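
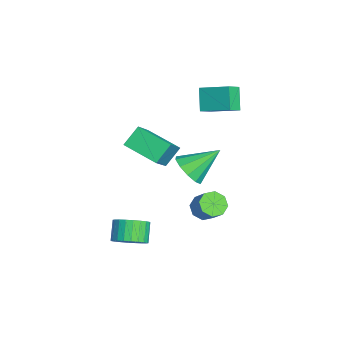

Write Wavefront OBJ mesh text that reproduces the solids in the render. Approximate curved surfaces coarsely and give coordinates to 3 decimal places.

v 3.876 -2.629 -2.941
v 4.296 -3.22 -2.425
v 3.483 -3.063 -1.584
v 3.064 -2.471 -2.099
v 4.452 -2.925 -2.33
v 3.639 -2.768 -1.488
v 4.52 -2.584 -2.327
v 3.707 -2.427 -1.486
v 4.49 -2.251 -2.418
v 3.677 -2.094 -1.577
v 4.367 -1.974 -2.589
v 3.554 -1.817 -1.748
v 4.169 -1.798 -2.813
v 3.356 -1.641 -1.972
v 3.926 -1.748 -3.057
v 3.114 -1.591 -2.215
v 3.676 -1.831 -3.282
v 2.864 -1.674 -2.441
v 3.457 -2.037 -3.456
v 2.644 -1.88 -2.615
v 3.301 -2.332 -3.552
v 2.488 -2.175 -2.71
v 3.233 -2.673 -3.554
v 2.42 -2.516 -2.713
v 3.263 -3.006 -3.463
v 2.45 -2.849 -2.622
v 3.386 -3.283 -3.292
v 2.573 -3.126 -2.451
v 3.584 -3.459 -3.068
v 2.771 -3.302 -2.227
v 3.826 -3.509 -2.825
v 3.014 -3.352 -1.983
v 4.076 -3.426 -2.599
v 3.264 -3.269 -1.758
v -1.582 -1.329 0.871
v -0.207 -1.896 2.223
v -0.44 0.142 0.326
v 0.934 -0.425 1.679
v -1.034 -2.075 0.001
v 0.34 -2.642 1.354
v 0.107 -0.604 -0.543
v 1.482 -1.171 0.809
v 0.417 1.238 -3.584
v 0.871 0.646 -3.726
v 1.657 1.029 -2.819
v 1.203 1.622 -2.676
v 1.009 1.113 -4.044
v 1.795 1.497 -3.136
v 0.8 1.654 -4.091
v 1.586 2.038 -3.184
v 0.367 1.951 -3.842
v 1.153 2.335 -2.934
v -0.037 1.831 -3.441
v 0.749 2.214 -2.534
v -0.175 1.363 -3.124
v 0.611 1.747 -2.216
v 0.034 0.822 -3.076
v 0.82 1.206 -2.169
v 0.467 0.525 -3.326
v 1.253 0.909 -2.418
v -2.87 1.81 2.838
v -2.238 1.226 3.367
v -2.093 3.172 3.416
v -1.461 2.587 3.944
v -1.999 1.773 1.756
v -1.367 1.188 2.284
v -1.222 3.134 2.333
v -0.59 2.55 2.862
v 1.266 0.374 -0.003
v 2.216 0.628 -0.118
v 0.994 1.926 1.163
v 1.892 0.902 -0.559
v 1.329 0.974 -0.787
v 0.742 0.817 -0.716
v 0.355 0.491 -0.372
v 0.316 0.12 0.113
v 0.64 -0.154 0.554
v 1.203 -0.226 0.782
v 1.79 -0.07 0.711
v 2.177 0.257 0.367
f 2 1 5
f 2 5 3
f 3 5 6
f 3 6 4
f 5 1 7
f 5 7 6
f 6 7 8
f 6 8 4
f 7 1 9
f 7 9 8
f 8 9 10
f 8 10 4
f 9 1 11
f 9 11 10
f 10 11 12
f 10 12 4
f 11 1 13
f 11 13 12
f 12 13 14
f 12 14 4
f 13 1 15
f 13 15 14
f 14 15 16
f 14 16 4
f 15 1 17
f 15 17 16
f 16 17 18
f 16 18 4
f 17 1 19
f 17 19 18
f 18 19 20
f 18 20 4
f 19 1 21
f 19 21 20
f 20 21 22
f 20 22 4
f 21 1 23
f 21 23 22
f 22 23 24
f 22 24 4
f 23 1 25
f 23 25 24
f 24 25 26
f 24 26 4
f 25 1 27
f 25 27 26
f 26 27 28
f 26 28 4
f 27 1 29
f 27 29 28
f 28 29 30
f 28 30 4
f 29 1 31
f 29 31 30
f 30 31 32
f 30 32 4
f 31 1 33
f 31 33 32
f 32 33 34
f 32 34 4
f 33 1 2
f 33 2 34
f 34 2 3
f 34 3 4
f 36 38 35
f 39 36 35
f 35 38 37
f 37 39 35
f 36 42 38
f 40 36 39
f 40 42 36
f 38 42 37
f 41 39 37
f 37 42 41
f 41 40 39
f 42 40 41
f 44 43 47
f 44 47 45
f 45 47 48
f 45 48 46
f 47 43 49
f 47 49 48
f 48 49 50
f 48 50 46
f 49 43 51
f 49 51 50
f 50 51 52
f 50 52 46
f 51 43 53
f 51 53 52
f 52 53 54
f 52 54 46
f 53 43 55
f 53 55 54
f 54 55 56
f 54 56 46
f 55 43 57
f 55 57 56
f 56 57 58
f 56 58 46
f 57 43 59
f 57 59 58
f 58 59 60
f 58 60 46
f 59 43 44
f 59 44 60
f 60 44 45
f 60 45 46
f 62 64 61
f 65 62 61
f 61 64 63
f 63 65 61
f 62 68 64
f 66 62 65
f 66 68 62
f 64 68 63
f 67 65 63
f 63 68 67
f 67 66 65
f 68 66 67
f 70 69 72
f 70 72 71
f 72 69 73
f 72 73 71
f 73 69 74
f 73 74 71
f 74 69 75
f 74 75 71
f 75 69 76
f 75 76 71
f 76 69 77
f 76 77 71
f 77 69 78
f 77 78 71
f 78 69 79
f 78 79 71
f 79 69 80
f 79 80 71
f 80 69 70
f 80 70 71



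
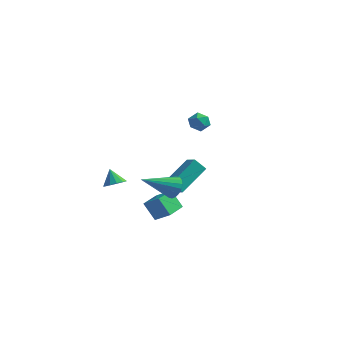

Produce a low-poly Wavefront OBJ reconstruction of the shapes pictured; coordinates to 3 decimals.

v 0.204 -3.592 -0.9
v 1.133 -3.611 -0.257
v 0.251 -2.263 -0.927
v 1.18 -2.283 -0.284
v 0.92 -3.637 -1.936
v 1.849 -3.657 -1.293
v 0.967 -2.309 -1.963
v 1.896 -2.328 -1.32
v 0.345 -0.314 -1.602
v -0.223 -0.584 -0.904
v 0.861 1.486 -0.485
v 0.293 1.215 0.213
v 1.067 -0.775 -1.193
v 0.499 -1.046 -0.495
v 1.583 1.024 -0.076
v 1.015 0.754 0.622
v -0.513 4.04 2.511
v -0.209 4.488 2.045
v -0.391 3.172 1.755
v -0.087 3.62 1.289
v 0.257 3.441 1.89
v 0.182 3.977 2.357
v -0.782 3.683 1.443
v -0.857 4.219 1.91
v -0.375 4.268 1.385
v 0.268 4.118 1.661
v -0.868 3.542 2.139
v -0.225 3.392 2.415
v -1.242 -4.066 0.483
v -0.836 -3.549 0.543
v -1.738 -3.774 1.337
v -1.123 -3.433 0.337
v -1.448 -3.518 0.177
v -1.707 -3.777 0.114
v -1.819 -4.127 0.169
v -1.748 -4.458 0.323
v -1.516 -4.664 0.528
v -1.197 -4.68 0.718
v -0.893 -4.501 0.834
v -0.699 -4.184 0.838
v -0.678 -3.829 0.73
v 1.824 -3.128 0.54
v 2.384 -3.285 1.014
v 0.596 -4.552 1.52
v 2.222 -3.038 1.17
v 1.981 -2.809 1.201
v 1.709 -2.643 1.101
v 1.46 -2.574 0.89
v 1.283 -2.614 0.61
v 1.213 -2.756 0.316
v 1.264 -2.971 0.066
v 1.426 -3.218 -0.089
v 1.667 -3.447 -0.12
v 1.939 -3.613 -0.02
v 2.188 -3.683 0.191
v 2.365 -3.643 0.471
v 2.435 -3.501 0.765
f 2 4 1
f 5 2 1
f 1 4 3
f 3 5 1
f 2 8 4
f 6 2 5
f 6 8 2
f 4 8 3
f 7 5 3
f 3 8 7
f 7 6 5
f 8 6 7
f 10 12 9
f 13 10 9
f 9 12 11
f 11 13 9
f 10 16 12
f 14 10 13
f 14 16 10
f 12 16 11
f 15 13 11
f 11 16 15
f 15 14 13
f 16 14 15
f 17 28 22
f 17 22 18
f 17 18 24
f 17 24 27
f 17 27 28
f 18 22 26
f 22 28 21
f 28 27 19
f 27 24 23
f 24 18 25
f 20 26 21
f 20 21 19
f 20 19 23
f 20 23 25
f 20 25 26
f 21 26 22
f 19 21 28
f 23 19 27
f 25 23 24
f 26 25 18
f 30 29 32
f 30 32 31
f 32 29 33
f 32 33 31
f 33 29 34
f 33 34 31
f 34 29 35
f 34 35 31
f 35 29 36
f 35 36 31
f 36 29 37
f 36 37 31
f 37 29 38
f 37 38 31
f 38 29 39
f 38 39 31
f 39 29 40
f 39 40 31
f 40 29 41
f 40 41 31
f 41 29 30
f 41 30 31
f 43 42 45
f 43 45 44
f 45 42 46
f 45 46 44
f 46 42 47
f 46 47 44
f 47 42 48
f 47 48 44
f 48 42 49
f 48 49 44
f 49 42 50
f 49 50 44
f 50 42 51
f 50 51 44
f 51 42 52
f 51 52 44
f 52 42 53
f 52 53 44
f 53 42 54
f 53 54 44
f 54 42 55
f 54 55 44
f 55 42 56
f 55 56 44
f 56 42 57
f 56 57 44
f 57 42 43
f 57 43 44



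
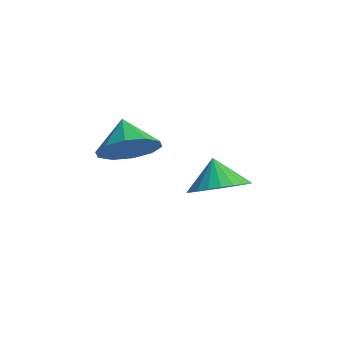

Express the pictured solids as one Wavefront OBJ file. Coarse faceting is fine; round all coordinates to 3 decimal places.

v 2.979 -1.406 2.531
v 3.598 -1.322 3.299
v 2.141 -0.894 3.149
v 3.652 -0.818 2.956
v 3.45 -0.539 2.45
v 3.067 -0.591 1.976
v 2.651 -0.954 1.713
v 2.36 -1.49 1.763
v 2.305 -1.994 2.106
v 2.507 -2.273 2.611
v 2.89 -2.221 3.086
v 3.306 -1.858 3.348
v 3.566 1.722 -0.639
v 4.132 1.207 0.021
v 2.914 2.078 0.199
v 4.317 1.555 0.017
v 4.387 1.929 -0.088
v 4.332 2.271 -0.276
v 4.161 2.529 -0.519
v 3.899 2.664 -0.781
v 3.587 2.656 -1.021
v 3.271 2.506 -1.203
v 3.001 2.236 -1.299
v 2.816 1.888 -1.294
v 2.746 1.514 -1.19
v 2.8 1.173 -1.002
v 2.971 0.914 -0.758
v 3.233 0.779 -0.497
v 3.546 0.787 -0.257
v 3.861 0.937 -0.075
f 2 1 4
f 2 4 3
f 4 1 5
f 4 5 3
f 5 1 6
f 5 6 3
f 6 1 7
f 6 7 3
f 7 1 8
f 7 8 3
f 8 1 9
f 8 9 3
f 9 1 10
f 9 10 3
f 10 1 11
f 10 11 3
f 11 1 12
f 11 12 3
f 12 1 2
f 12 2 3
f 14 13 16
f 14 16 15
f 16 13 17
f 16 17 15
f 17 13 18
f 17 18 15
f 18 13 19
f 18 19 15
f 19 13 20
f 19 20 15
f 20 13 21
f 20 21 15
f 21 13 22
f 21 22 15
f 22 13 23
f 22 23 15
f 23 13 24
f 23 24 15
f 24 13 25
f 24 25 15
f 25 13 26
f 25 26 15
f 26 13 27
f 26 27 15
f 27 13 28
f 27 28 15
f 28 13 29
f 28 29 15
f 29 13 30
f 29 30 15
f 30 13 14
f 30 14 15



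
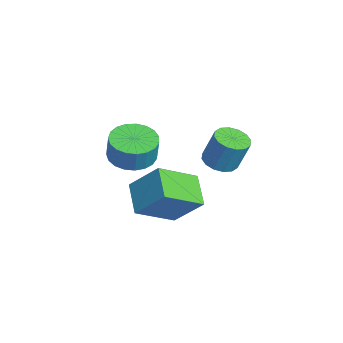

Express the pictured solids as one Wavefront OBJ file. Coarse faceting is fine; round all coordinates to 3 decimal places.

v -3.458 -2.245 -0.994
v -2.76 -1.491 -1.211
v -2.444 -1.441 -0.023
v -3.142 -2.195 0.194
v -3.12 -1.259 -1.125
v -2.804 -1.21 0.063
v -3.538 -1.198 -1.016
v -3.223 -1.149 0.172
v -3.943 -1.318 -0.903
v -3.627 -1.269 0.284
v -4.264 -1.598 -0.806
v -3.948 -1.549 0.381
v -4.445 -1.99 -0.742
v -4.129 -1.941 0.446
v -4.456 -2.426 -0.721
v -4.14 -2.377 0.467
v -4.294 -2.83 -0.747
v -3.978 -2.781 0.44
v -3.987 -3.134 -0.816
v -3.672 -3.085 0.372
v -3.59 -3.283 -0.916
v -3.274 -3.234 0.272
v -3.169 -3.253 -1.029
v -2.853 -3.204 0.159
v -2.798 -3.049 -1.136
v -2.482 -3 0.052
v -2.542 -2.705 -1.218
v -2.226 -2.656 -0.031
v -2.443 -2.282 -1.262
v -2.128 -2.233 -0.074
v -2.521 -1.853 -1.259
v -2.205 -1.803 -0.072
v -2.198 -2.561 -1.932
v -1.49 -1.466 -0.578
v -2.784 -0.846 -3.013
v -2.076 0.249 -1.659
v -0.784 -2.549 -2.681
v -0.076 -1.454 -1.327
v -1.37 -0.834 -3.762
v -0.662 0.261 -2.408
v 0.996 0.544 1.281
v 1.655 0.166 1.262
v 1.943 0.598 2.68
v 1.284 0.976 2.699
v 1.741 0.528 1.134
v 2.03 0.959 2.552
v 1.628 0.894 1.046
v 1.917 1.326 2.464
v 1.345 1.167 1.02
v 1.634 1.598 2.438
v 0.969 1.272 1.065
v 1.258 1.704 2.483
v 0.6 1.183 1.167
v 0.888 1.614 2.585
v 0.337 0.922 1.3
v 0.625 1.354 2.718
v 0.25 0.561 1.428
v 0.539 0.992 2.846
v 0.363 0.194 1.516
v 0.652 0.626 2.934
v 0.646 -0.078 1.542
v 0.935 0.353 2.96
v 1.022 -0.184 1.497
v 1.311 0.248 2.915
v 1.392 -0.094 1.395
v 1.68 0.337 2.813
f 2 1 5
f 2 5 3
f 3 5 6
f 3 6 4
f 5 1 7
f 5 7 6
f 6 7 8
f 6 8 4
f 7 1 9
f 7 9 8
f 8 9 10
f 8 10 4
f 9 1 11
f 9 11 10
f 10 11 12
f 10 12 4
f 11 1 13
f 11 13 12
f 12 13 14
f 12 14 4
f 13 1 15
f 13 15 14
f 14 15 16
f 14 16 4
f 15 1 17
f 15 17 16
f 16 17 18
f 16 18 4
f 17 1 19
f 17 19 18
f 18 19 20
f 18 20 4
f 19 1 21
f 19 21 20
f 20 21 22
f 20 22 4
f 21 1 23
f 21 23 22
f 22 23 24
f 22 24 4
f 23 1 25
f 23 25 24
f 24 25 26
f 24 26 4
f 25 1 27
f 25 27 26
f 26 27 28
f 26 28 4
f 27 1 29
f 27 29 28
f 28 29 30
f 28 30 4
f 29 1 31
f 29 31 30
f 30 31 32
f 30 32 4
f 31 1 2
f 31 2 32
f 32 2 3
f 32 3 4
f 34 36 33
f 37 34 33
f 33 36 35
f 35 37 33
f 34 40 36
f 38 34 37
f 38 40 34
f 36 40 35
f 39 37 35
f 35 40 39
f 39 38 37
f 40 38 39
f 42 41 45
f 42 45 43
f 43 45 46
f 43 46 44
f 45 41 47
f 45 47 46
f 46 47 48
f 46 48 44
f 47 41 49
f 47 49 48
f 48 49 50
f 48 50 44
f 49 41 51
f 49 51 50
f 50 51 52
f 50 52 44
f 51 41 53
f 51 53 52
f 52 53 54
f 52 54 44
f 53 41 55
f 53 55 54
f 54 55 56
f 54 56 44
f 55 41 57
f 55 57 56
f 56 57 58
f 56 58 44
f 57 41 59
f 57 59 58
f 58 59 60
f 58 60 44
f 59 41 61
f 59 61 60
f 60 61 62
f 60 62 44
f 61 41 63
f 61 63 62
f 62 63 64
f 62 64 44
f 63 41 65
f 63 65 64
f 64 65 66
f 64 66 44
f 65 41 42
f 65 42 66
f 66 42 43
f 66 43 44



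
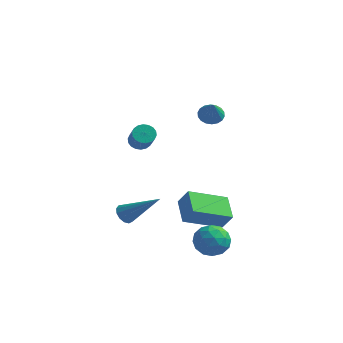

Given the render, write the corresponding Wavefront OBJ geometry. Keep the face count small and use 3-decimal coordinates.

v 3.573 0.512 -3.098
v 3.964 -0.052 -2.51
v 2.756 -0.588 -3.61
v 3.147 -1.152 -3.022
v 2.59 -0.505 -2.725
v 3.095 0.175 -2.409
v 3.625 -0.815 -3.711
v 4.13 -0.135 -3.395
v 3.996 -0.873 -2.888
v 3.356 -0.68 -2.279
v 3.364 0.04 -3.841
v 2.724 0.233 -3.232
v 3.84 0.327 -2.759
v 2.88 -0.967 -3.361
v 2.552 -0.586 -3.187
v 2.782 -0.918 -2.841
v 3.329 0.46 -2.7
v 3.559 0.129 -2.354
v 2.751 -0.137 -2.481
v 3.161 -0.769 -3.766
v 3.391 -1.1 -3.42
v 3.938 0.278 -3.279
v 4.168 -0.054 -2.933
v 3.969 -0.503 -3.639
v 4.089 -0.487 -2.636
v 3.609 -1.134 -2.936
v 3.89 -0.936 -3.342
v 4.187 -0.536 -3.156
v 3.713 -0.374 -2.278
v 3.232 -1.021 -2.578
v 2.905 -0.64 -2.404
v 3.202 -0.241 -2.218
v 3.732 -0.857 -2.5
v 3.488 0.381 -3.542
v 3.007 -0.266 -3.842
v 3.518 -0.399 -3.902
v 3.815 0 -3.716
v 3.111 0.494 -3.184
v 2.631 -0.153 -3.484
v 2.533 -0.104 -2.964
v 2.83 0.296 -2.778
v 2.988 0.217 -3.62
v 1.38 3.604 2.647
v 1.945 3.6 2.391
v 1.84 2.876 3.673
v 1.951 3.826 2.549
v 1.843 4.009 2.726
v 1.644 4.111 2.888
v 1.393 4.112 3.002
v 1.139 4.014 3.045
v 0.933 3.834 3.01
v 0.815 3.608 2.902
v 0.81 3.382 2.744
v 0.917 3.2 2.567
v 1.116 3.098 2.406
v 1.367 3.096 2.292
v 1.621 3.195 2.248
v 1.828 3.375 2.284
v -1.388 0.406 -3.004
v -1.148 0.78 -3.361
v 0.328 0.594 -1.656
v -1.327 0.952 -3.157
v -1.526 0.95 -2.905
v -1.68 0.776 -2.684
v -1.742 0.484 -2.565
v -1.691 0.167 -2.585
v -1.544 -0.073 -2.738
v -1.347 -0.162 -2.976
v -1.163 -0.07 -3.223
v -1.051 0.173 -3.4
v -1.045 0.49 -3.452
v -2.636 4.234 -0.258
v -2.402 3.909 -0.678
v -1.77 3.181 0.238
v -2.004 3.506 0.658
v -2.229 4.098 -0.648
v -1.596 3.37 0.268
v -2.136 4.313 -0.54
v -1.504 3.585 0.376
v -2.142 4.513 -0.377
v -1.51 3.785 0.539
v -2.246 4.658 -0.19
v -1.614 3.93 0.726
v -2.427 4.719 -0.017
v -1.795 3.99 0.899
v -2.65 4.683 0.109
v -2.018 3.955 1.025
v -2.87 4.559 0.162
v -2.238 3.831 1.078
v -3.044 4.37 0.132
v -2.411 3.642 1.048
v -3.136 4.155 0.024
v -2.504 3.427 0.94
v -3.13 3.955 -0.139
v -2.498 3.227 0.777
v -3.026 3.81 -0.326
v -2.394 3.082 0.59
v -2.845 3.75 -0.499
v -2.213 3.021 0.417
v -2.622 3.785 -0.625
v -1.99 3.057 0.291
v 3.181 1.114 -3.026
v 1.885 -0.256 -2.275
v 2.428 2.136 -2.46
v 1.132 0.766 -1.709
v 3.728 1.054 -2.191
v 2.432 -0.316 -1.44
v 2.975 2.076 -1.625
v 1.679 0.706 -0.874
f 1 38 17
f 38 12 41
f 17 41 6
f 38 41 17
f 1 17 13
f 17 6 18
f 13 18 2
f 17 18 13
f 1 13 22
f 13 2 23
f 22 23 8
f 13 23 22
f 1 22 34
f 22 8 37
f 34 37 11
f 22 37 34
f 1 34 38
f 34 11 42
f 38 42 12
f 34 42 38
f 2 18 29
f 18 6 32
f 29 32 10
f 18 32 29
f 6 41 19
f 41 12 40
f 19 40 5
f 41 40 19
f 12 42 39
f 42 11 35
f 39 35 3
f 42 35 39
f 11 37 36
f 37 8 24
f 36 24 7
f 37 24 36
f 8 23 28
f 23 2 25
f 28 25 9
f 23 25 28
f 4 30 16
f 30 10 31
f 16 31 5
f 30 31 16
f 4 16 14
f 16 5 15
f 14 15 3
f 16 15 14
f 4 14 21
f 14 3 20
f 21 20 7
f 14 20 21
f 4 21 26
f 21 7 27
f 26 27 9
f 21 27 26
f 4 26 30
f 26 9 33
f 30 33 10
f 26 33 30
f 5 31 19
f 31 10 32
f 19 32 6
f 31 32 19
f 3 15 39
f 15 5 40
f 39 40 12
f 15 40 39
f 7 20 36
f 20 3 35
f 36 35 11
f 20 35 36
f 9 27 28
f 27 7 24
f 28 24 8
f 27 24 28
f 10 33 29
f 33 9 25
f 29 25 2
f 33 25 29
f 44 43 46
f 44 46 45
f 46 43 47
f 46 47 45
f 47 43 48
f 47 48 45
f 48 43 49
f 48 49 45
f 49 43 50
f 49 50 45
f 50 43 51
f 50 51 45
f 51 43 52
f 51 52 45
f 52 43 53
f 52 53 45
f 53 43 54
f 53 54 45
f 54 43 55
f 54 55 45
f 55 43 56
f 55 56 45
f 56 43 57
f 56 57 45
f 57 43 58
f 57 58 45
f 58 43 44
f 58 44 45
f 60 59 62
f 60 62 61
f 62 59 63
f 62 63 61
f 63 59 64
f 63 64 61
f 64 59 65
f 64 65 61
f 65 59 66
f 65 66 61
f 66 59 67
f 66 67 61
f 67 59 68
f 67 68 61
f 68 59 69
f 68 69 61
f 69 59 70
f 69 70 61
f 70 59 71
f 70 71 61
f 71 59 60
f 71 60 61
f 73 72 76
f 73 76 74
f 74 76 77
f 74 77 75
f 76 72 78
f 76 78 77
f 77 78 79
f 77 79 75
f 78 72 80
f 78 80 79
f 79 80 81
f 79 81 75
f 80 72 82
f 80 82 81
f 81 82 83
f 81 83 75
f 82 72 84
f 82 84 83
f 83 84 85
f 83 85 75
f 84 72 86
f 84 86 85
f 85 86 87
f 85 87 75
f 86 72 88
f 86 88 87
f 87 88 89
f 87 89 75
f 88 72 90
f 88 90 89
f 89 90 91
f 89 91 75
f 90 72 92
f 90 92 91
f 91 92 93
f 91 93 75
f 92 72 94
f 92 94 93
f 93 94 95
f 93 95 75
f 94 72 96
f 94 96 95
f 95 96 97
f 95 97 75
f 96 72 98
f 96 98 97
f 97 98 99
f 97 99 75
f 98 72 100
f 98 100 99
f 99 100 101
f 99 101 75
f 100 72 73
f 100 73 101
f 101 73 74
f 101 74 75
f 103 105 102
f 106 103 102
f 102 105 104
f 104 106 102
f 103 109 105
f 107 103 106
f 107 109 103
f 105 109 104
f 108 106 104
f 104 109 108
f 108 107 106
f 109 107 108



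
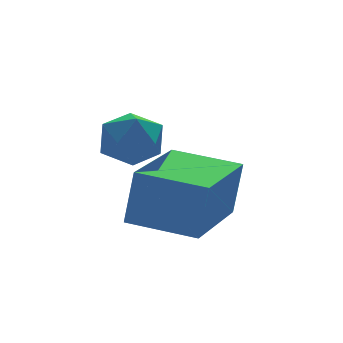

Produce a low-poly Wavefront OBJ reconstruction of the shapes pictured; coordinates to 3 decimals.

v -1.901 -1.308 0.074
v -1.27 -1.122 0.158
v -1.61 -1.918 -0.758
v -0.979 -1.732 -0.674
v -1.272 -2.123 -0.226
v -1.452 -1.745 0.288
v -1.428 -1.295 -0.888
v -1.608 -0.917 -0.374
v -0.978 -1.114 -0.437
v -0.882 -1.625 -0.027
v -1.998 -1.415 -0.573
v -1.902 -1.926 -0.163
v -1.647 -1.603 -2.306
v -1.434 -1.589 -1.104
v -0.202 -0.233 -2.578
v 0.011 -0.218 -1.377
v -0.691 -2.642 -2.463
v -0.478 -2.627 -1.262
v 0.754 -1.271 -2.736
v 0.967 -1.257 -1.534
f 1 12 6
f 1 6 2
f 1 2 8
f 1 8 11
f 1 11 12
f 2 6 10
f 6 12 5
f 12 11 3
f 11 8 7
f 8 2 9
f 4 10 5
f 4 5 3
f 4 3 7
f 4 7 9
f 4 9 10
f 5 10 6
f 3 5 12
f 7 3 11
f 9 7 8
f 10 9 2
f 14 16 13
f 17 14 13
f 13 16 15
f 15 17 13
f 14 20 16
f 18 14 17
f 18 20 14
f 16 20 15
f 19 17 15
f 15 20 19
f 19 18 17
f 20 18 19



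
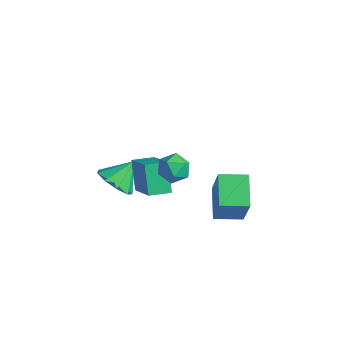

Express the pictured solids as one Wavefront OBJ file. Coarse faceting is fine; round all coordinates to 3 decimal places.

v -2.096 -0.107 -2.566
v -0.724 -0.671 -1.348
v -1.725 0.643 -2.637
v -0.352 0.079 -1.418
v -1.408 -0.539 -3.542
v -0.035 -1.103 -2.323
v -1.036 0.211 -3.612
v 0.336 -0.353 -2.394
v -2.721 -0.41 -4.239
v -2.118 -0.816 -3.859
v -2.619 0.47 -3.461
v -1.905 -0.486 -4.26
v -2.073 -0.121 -4.651
v -2.545 0.108 -4.849
v -3.099 0.095 -4.762
v -3.476 -0.154 -4.43
v -3.5 -0.524 -4.009
v -3.159 -0.84 -3.696
v -2.613 -0.956 -3.636
v 0.429 -0.368 -0.359
v 1.013 -0.155 -0.204
v 0.747 -1.345 -0.216
v 1.331 -1.132 -0.061
v 0.837 -1.026 0.333
v 0.64 -0.421 0.244
v 1.12 -1.079 -0.664
v 0.923 -0.474 -0.753
v 1.441 -0.594 -0.393
v 1.266 -0.561 0.223
v 0.494 -0.939 -0.643
v 0.319 -0.906 -0.027
v 1.076 0.95 -4.374
v 1.761 0.582 -2.706
v 0.157 1.752 -3.82
v 0.842 1.385 -2.152
v 1.758 1.795 -4.468
v 2.443 1.428 -2.8
v 0.839 2.598 -3.914
v 1.524 2.23 -2.246
f 2 4 1
f 5 2 1
f 1 4 3
f 3 5 1
f 2 8 4
f 6 2 5
f 6 8 2
f 4 8 3
f 7 5 3
f 3 8 7
f 7 6 5
f 8 6 7
f 10 9 12
f 10 12 11
f 12 9 13
f 12 13 11
f 13 9 14
f 13 14 11
f 14 9 15
f 14 15 11
f 15 9 16
f 15 16 11
f 16 9 17
f 16 17 11
f 17 9 18
f 17 18 11
f 18 9 19
f 18 19 11
f 19 9 10
f 19 10 11
f 20 31 25
f 20 25 21
f 20 21 27
f 20 27 30
f 20 30 31
f 21 25 29
f 25 31 24
f 31 30 22
f 30 27 26
f 27 21 28
f 23 29 24
f 23 24 22
f 23 22 26
f 23 26 28
f 23 28 29
f 24 29 25
f 22 24 31
f 26 22 30
f 28 26 27
f 29 28 21
f 33 35 32
f 36 33 32
f 32 35 34
f 34 36 32
f 33 39 35
f 37 33 36
f 37 39 33
f 35 39 34
f 38 36 34
f 34 39 38
f 38 37 36
f 39 37 38



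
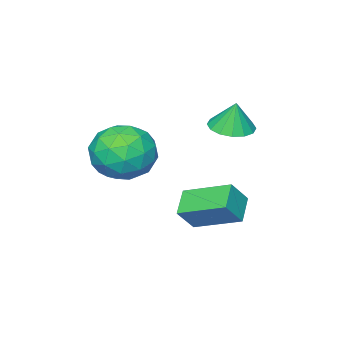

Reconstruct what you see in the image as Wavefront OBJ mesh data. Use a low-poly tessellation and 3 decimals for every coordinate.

v -1.704 0.122 -0.971
v -2.529 -0.41 -0.412
v -2.298 1.775 -0.274
v -3.123 1.243 0.285
v -1.037 -0.003 -0.105
v -1.862 -0.535 0.454
v -1.631 1.65 0.592
v -2.456 1.118 1.151
v -0.765 -1.076 3.402
v 0.416 -0.74 3.322
v -0.536 -2.26 1.818
v 0.645 -1.924 1.738
v 0.265 -2.618 2.68
v 0.124 -1.887 3.659
v -0.244 -1.113 1.481
v -0.385 -0.382 2.46
v 0.738 -0.763 2.135
v 1.053 -1.694 2.876
v -1.173 -1.306 2.264
v -0.858 -2.237 3.005
v -0.195 -0.804 3.501
v 0.075 -2.196 1.639
v -0.148 -2.604 2.193
v 0.546 -2.407 2.146
v -0.366 -1.478 3.699
v 0.328 -1.281 3.652
v 0.239 -2.385 3.275
v -0.448 -1.719 1.488
v 0.246 -1.522 1.441
v -0.666 -0.593 2.994
v 0.028 -0.396 2.947
v -0.359 -0.615 1.865
v 0.689 -0.62 2.756
v 0.823 -1.316 1.825
v 0.301 -0.839 1.674
v 0.218 -0.41 2.25
v 0.874 -1.167 3.192
v 1.008 -1.863 2.261
v 0.785 -2.271 2.814
v 0.702 -1.841 3.39
v 1.063 -1.181 2.494
v -1.128 -1.137 2.879
v -0.994 -1.833 1.948
v -0.822 -1.159 1.75
v -0.905 -0.729 2.326
v -0.943 -1.684 3.315
v -0.809 -2.38 2.384
v -0.338 -2.59 2.89
v -0.421 -2.161 3.466
v -1.183 -1.819 2.646
v -3.119 0.47 3.414
v -2.539 -0.101 3.516
v -3.121 0.67 4.546
v -2.327 0.262 3.452
v -2.327 0.679 3.378
v -2.539 1.041 3.314
v -2.907 1.25 3.276
v -3.331 1.25 3.275
v -3.699 1.04 3.312
v -3.911 0.678 3.375
v -3.911 0.26 3.449
v -3.698 -0.102 3.514
v -3.331 -0.31 3.551
v -2.906 -0.31 3.552
f 2 4 1
f 5 2 1
f 1 4 3
f 3 5 1
f 2 8 4
f 6 2 5
f 6 8 2
f 4 8 3
f 7 5 3
f 3 8 7
f 7 6 5
f 8 6 7
f 9 46 25
f 46 20 49
f 25 49 14
f 46 49 25
f 9 25 21
f 25 14 26
f 21 26 10
f 25 26 21
f 9 21 30
f 21 10 31
f 30 31 16
f 21 31 30
f 9 30 42
f 30 16 45
f 42 45 19
f 30 45 42
f 9 42 46
f 42 19 50
f 46 50 20
f 42 50 46
f 10 26 37
f 26 14 40
f 37 40 18
f 26 40 37
f 14 49 27
f 49 20 48
f 27 48 13
f 49 48 27
f 20 50 47
f 50 19 43
f 47 43 11
f 50 43 47
f 19 45 44
f 45 16 32
f 44 32 15
f 45 32 44
f 16 31 36
f 31 10 33
f 36 33 17
f 31 33 36
f 12 38 24
f 38 18 39
f 24 39 13
f 38 39 24
f 12 24 22
f 24 13 23
f 22 23 11
f 24 23 22
f 12 22 29
f 22 11 28
f 29 28 15
f 22 28 29
f 12 29 34
f 29 15 35
f 34 35 17
f 29 35 34
f 12 34 38
f 34 17 41
f 38 41 18
f 34 41 38
f 13 39 27
f 39 18 40
f 27 40 14
f 39 40 27
f 11 23 47
f 23 13 48
f 47 48 20
f 23 48 47
f 15 28 44
f 28 11 43
f 44 43 19
f 28 43 44
f 17 35 36
f 35 15 32
f 36 32 16
f 35 32 36
f 18 41 37
f 41 17 33
f 37 33 10
f 41 33 37
f 52 51 54
f 52 54 53
f 54 51 55
f 54 55 53
f 55 51 56
f 55 56 53
f 56 51 57
f 56 57 53
f 57 51 58
f 57 58 53
f 58 51 59
f 58 59 53
f 59 51 60
f 59 60 53
f 60 51 61
f 60 61 53
f 61 51 62
f 61 62 53
f 62 51 63
f 62 63 53
f 63 51 64
f 63 64 53
f 64 51 52
f 64 52 53



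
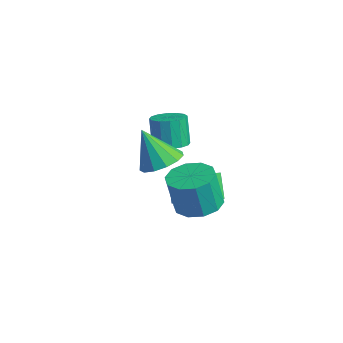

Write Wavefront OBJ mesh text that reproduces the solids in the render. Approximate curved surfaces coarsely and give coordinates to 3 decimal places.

v 1.069 2.674 -2.841
v 1.655 3.536 -2.648
v 1.617 3.168 -0.886
v 1.031 2.306 -1.079
v 1.024 3.711 -2.625
v 0.986 3.342 -0.863
v 0.41 3.49 -2.684
v 0.372 3.121 -0.923
v 0.048 2.957 -2.803
v 0.01 2.588 -1.042
v 0.076 2.316 -2.937
v 0.038 1.948 -1.175
v 0.483 1.812 -3.034
v 0.445 1.444 -1.272
v 1.114 1.638 -3.057
v 1.076 1.269 -1.295
v 1.728 1.859 -2.997
v 1.69 1.49 -1.236
v 2.09 2.392 -2.878
v 2.052 2.023 -1.117
v 2.062 3.032 -2.745
v 2.024 2.664 -0.983
v 1.3 0.909 0.356
v 1.757 1.641 0.798
v 0.62 0.351 1.984
v 1.264 1.83 0.657
v 0.783 1.727 0.421
v 0.465 1.364 0.164
v 0.412 0.857 -0.032
v 0.641 0.366 -0.105
v 1.079 0.047 -0.031
v 1.587 0.002 0.165
v 2.004 0.245 0.423
v 2.197 0.699 0.659
v 2.105 1.219 0.798
v -1.601 2.747 -4.576
v -2.371 2.956 -3.475
v -1.617 4.376 -4.897
v -2.386 4.585 -3.795
v -0.274 2.935 -3.685
v -1.043 3.144 -2.583
v -0.289 4.564 -4.005
v -1.059 4.773 -2.904
v -1.909 2.872 -1.078
v -1.437 2.251 -0.901
v -1.858 2.328 0.495
v -2.331 2.948 0.318
v -1.199 2.585 -0.848
v -1.62 2.662 0.548
v -1.151 2.997 -0.856
v -1.572 3.074 0.54
v -1.307 3.374 -0.924
v -1.728 3.451 0.472
v -1.624 3.617 -1.033
v -2.045 3.694 0.363
v -2.017 3.661 -1.154
v -2.439 3.738 0.242
v -2.382 3.492 -1.255
v -2.803 3.569 0.141
v -2.62 3.158 -1.308
v -3.041 3.235 0.088
v -2.668 2.746 -1.3
v -3.089 2.823 0.096
v -2.512 2.369 -1.232
v -2.933 2.446 0.164
v -2.195 2.126 -1.123
v -2.616 2.203 0.273
v -1.801 2.082 -1.002
v -2.223 2.159 0.394
f 2 1 5
f 2 5 3
f 3 5 6
f 3 6 4
f 5 1 7
f 5 7 6
f 6 7 8
f 6 8 4
f 7 1 9
f 7 9 8
f 8 9 10
f 8 10 4
f 9 1 11
f 9 11 10
f 10 11 12
f 10 12 4
f 11 1 13
f 11 13 12
f 12 13 14
f 12 14 4
f 13 1 15
f 13 15 14
f 14 15 16
f 14 16 4
f 15 1 17
f 15 17 16
f 16 17 18
f 16 18 4
f 17 1 19
f 17 19 18
f 18 19 20
f 18 20 4
f 19 1 21
f 19 21 20
f 20 21 22
f 20 22 4
f 21 1 2
f 21 2 22
f 22 2 3
f 22 3 4
f 24 23 26
f 24 26 25
f 26 23 27
f 26 27 25
f 27 23 28
f 27 28 25
f 28 23 29
f 28 29 25
f 29 23 30
f 29 30 25
f 30 23 31
f 30 31 25
f 31 23 32
f 31 32 25
f 32 23 33
f 32 33 25
f 33 23 34
f 33 34 25
f 34 23 35
f 34 35 25
f 35 23 24
f 35 24 25
f 37 39 36
f 40 37 36
f 36 39 38
f 38 40 36
f 37 43 39
f 41 37 40
f 41 43 37
f 39 43 38
f 42 40 38
f 38 43 42
f 42 41 40
f 43 41 42
f 45 44 48
f 45 48 46
f 46 48 49
f 46 49 47
f 48 44 50
f 48 50 49
f 49 50 51
f 49 51 47
f 50 44 52
f 50 52 51
f 51 52 53
f 51 53 47
f 52 44 54
f 52 54 53
f 53 54 55
f 53 55 47
f 54 44 56
f 54 56 55
f 55 56 57
f 55 57 47
f 56 44 58
f 56 58 57
f 57 58 59
f 57 59 47
f 58 44 60
f 58 60 59
f 59 60 61
f 59 61 47
f 60 44 62
f 60 62 61
f 61 62 63
f 61 63 47
f 62 44 64
f 62 64 63
f 63 64 65
f 63 65 47
f 64 44 66
f 64 66 65
f 65 66 67
f 65 67 47
f 66 44 68
f 66 68 67
f 67 68 69
f 67 69 47
f 68 44 45
f 68 45 69
f 69 45 46
f 69 46 47



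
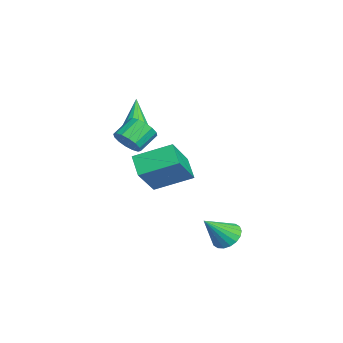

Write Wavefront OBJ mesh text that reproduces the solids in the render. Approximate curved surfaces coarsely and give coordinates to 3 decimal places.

v -1.952 -0.459 -2.948
v -2.864 -0.699 -2.272
v -1.868 1.225 -2.236
v -2.78 0.985 -1.56
v -0.72 -1.125 -1.52
v -1.632 -1.365 -0.844
v -0.636 0.559 -0.808
v -1.548 0.319 -0.132
v 0.341 -1.564 0.831
v 0.688 -1.774 1.402
v 0.105 -1.105 2
v -0.241 -0.896 1.429
v 0.878 -1.494 1.274
v 0.296 -0.825 1.873
v 0.925 -1.232 1.027
v 0.343 -0.563 1.626
v 0.815 -1.06 0.728
v 0.233 -0.391 1.327
v 0.579 -1.023 0.456
v -0.004 -0.354 1.055
v 0.278 -1.131 0.285
v -0.304 -0.462 0.884
v -0.005 -1.355 0.26
v -0.588 -0.686 0.858
v -0.196 -1.635 0.387
v -0.778 -0.966 0.986
v -0.243 -1.897 0.634
v -0.825 -1.228 1.233
v -0.133 -2.069 0.933
v -0.715 -1.4 1.532
v 0.104 -2.106 1.205
v -0.479 -1.437 1.804
v 0.404 -1.998 1.376
v -0.178 -1.329 1.975
v 0.609 2.432 -4.428
v 1.202 2.288 -4.829
v 1.171 1.468 -3.252
v 1.292 2.549 -4.658
v 1.247 2.787 -4.441
v 1.075 2.954 -4.222
v 0.811 3.018 -4.043
v 0.508 2.966 -3.941
v 0.224 2.808 -3.935
v 0.016 2.575 -4.026
v -0.074 2.314 -4.197
v -0.029 2.076 -4.414
v 0.143 1.909 -4.633
v 0.407 1.845 -4.812
v 0.71 1.897 -4.914
v 0.994 2.055 -4.92
v -3.04 -1.191 0.075
v -2.741 -0.753 0.398
v -4.46 -1.129 1.305
v -2.919 -0.592 0.185
v -3.129 -0.592 -0.058
v -3.315 -0.751 -0.265
v -3.427 -1.029 -0.381
v -3.436 -1.35 -0.374
v -3.338 -1.628 -0.248
v -3.16 -1.789 -0.034
v -2.95 -1.79 0.208
v -2.764 -1.63 0.415
v -2.652 -1.352 0.531
v -2.644 -1.032 0.525
f 2 4 1
f 5 2 1
f 1 4 3
f 3 5 1
f 2 8 4
f 6 2 5
f 6 8 2
f 4 8 3
f 7 5 3
f 3 8 7
f 7 6 5
f 8 6 7
f 10 9 13
f 10 13 11
f 11 13 14
f 11 14 12
f 13 9 15
f 13 15 14
f 14 15 16
f 14 16 12
f 15 9 17
f 15 17 16
f 16 17 18
f 16 18 12
f 17 9 19
f 17 19 18
f 18 19 20
f 18 20 12
f 19 9 21
f 19 21 20
f 20 21 22
f 20 22 12
f 21 9 23
f 21 23 22
f 22 23 24
f 22 24 12
f 23 9 25
f 23 25 24
f 24 25 26
f 24 26 12
f 25 9 27
f 25 27 26
f 26 27 28
f 26 28 12
f 27 9 29
f 27 29 28
f 28 29 30
f 28 30 12
f 29 9 31
f 29 31 30
f 30 31 32
f 30 32 12
f 31 9 33
f 31 33 32
f 32 33 34
f 32 34 12
f 33 9 10
f 33 10 34
f 34 10 11
f 34 11 12
f 36 35 38
f 36 38 37
f 38 35 39
f 38 39 37
f 39 35 40
f 39 40 37
f 40 35 41
f 40 41 37
f 41 35 42
f 41 42 37
f 42 35 43
f 42 43 37
f 43 35 44
f 43 44 37
f 44 35 45
f 44 45 37
f 45 35 46
f 45 46 37
f 46 35 47
f 46 47 37
f 47 35 48
f 47 48 37
f 48 35 49
f 48 49 37
f 49 35 50
f 49 50 37
f 50 35 36
f 50 36 37
f 52 51 54
f 52 54 53
f 54 51 55
f 54 55 53
f 55 51 56
f 55 56 53
f 56 51 57
f 56 57 53
f 57 51 58
f 57 58 53
f 58 51 59
f 58 59 53
f 59 51 60
f 59 60 53
f 60 51 61
f 60 61 53
f 61 51 62
f 61 62 53
f 62 51 63
f 62 63 53
f 63 51 64
f 63 64 53
f 64 51 52
f 64 52 53



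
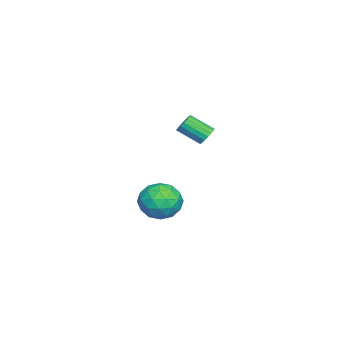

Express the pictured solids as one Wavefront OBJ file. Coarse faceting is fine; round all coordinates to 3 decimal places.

v 4.074 -3.156 -1.488
v 4.469 -3.596 -0.696
v 2.691 -2.984 -0.704
v 3.086 -3.424 0.088
v 3.396 -2.526 -0.184
v 4.251 -2.633 -0.669
v 2.909 -3.947 -0.731
v 3.764 -4.054 -1.216
v 3.748 -4.085 -0.228
v 4.05 -3.207 0.11
v 3.11 -3.373 -1.51
v 3.412 -2.495 -1.172
v 4.393 -3.391 -1.161
v 2.767 -3.189 -0.239
v 2.95 -2.661 -0.399
v 3.182 -2.919 0.066
v 4.265 -2.825 -1.145
v 4.497 -3.084 -0.679
v 3.867 -2.454 -0.379
v 2.663 -3.496 -0.721
v 2.895 -3.755 -0.255
v 3.978 -3.661 -1.466
v 4.21 -3.919 -1.001
v 3.293 -4.126 -1.021
v 4.201 -3.937 -0.42
v 3.388 -3.836 0.041
v 3.285 -4.144 -0.441
v 3.787 -4.207 -0.726
v 4.378 -3.421 -0.222
v 3.566 -3.32 0.239
v 3.748 -2.792 0.079
v 4.251 -2.855 -0.206
v 3.955 -3.708 0.054
v 3.594 -3.26 -1.639
v 2.782 -3.159 -1.178
v 2.909 -3.725 -1.194
v 3.412 -3.788 -1.479
v 3.772 -2.744 -1.441
v 2.959 -2.643 -0.98
v 3.373 -2.373 -0.674
v 3.875 -2.436 -0.959
v 3.205 -2.872 -1.454
v -1.982 -2.633 0.698
v -1.519 -2.492 0.887
v -1.495 -3.547 1.612
v -1.958 -3.687 1.422
v -1.681 -2.388 1.044
v -1.657 -3.442 1.769
v -1.913 -2.34 1.122
v -1.889 -3.394 1.846
v -2.16 -2.359 1.102
v -2.136 -3.413 1.827
v -2.367 -2.441 0.99
v -2.343 -3.495 1.715
v -2.485 -2.566 0.811
v -2.461 -3.621 1.536
v -2.488 -2.707 0.606
v -2.464 -3.762 1.33
v -2.375 -2.831 0.422
v -2.351 -3.886 1.147
v -2.172 -2.91 0.301
v -2.148 -3.964 1.026
v -1.926 -2.925 0.271
v -1.902 -3.979 0.996
v -1.692 -2.873 0.339
v -1.668 -3.927 1.064
v -1.525 -2.766 0.489
v -1.501 -3.82 1.214
v -1.462 -2.628 0.687
v -1.438 -3.683 1.412
f 1 38 17
f 38 12 41
f 17 41 6
f 38 41 17
f 1 17 13
f 17 6 18
f 13 18 2
f 17 18 13
f 1 13 22
f 13 2 23
f 22 23 8
f 13 23 22
f 1 22 34
f 22 8 37
f 34 37 11
f 22 37 34
f 1 34 38
f 34 11 42
f 38 42 12
f 34 42 38
f 2 18 29
f 18 6 32
f 29 32 10
f 18 32 29
f 6 41 19
f 41 12 40
f 19 40 5
f 41 40 19
f 12 42 39
f 42 11 35
f 39 35 3
f 42 35 39
f 11 37 36
f 37 8 24
f 36 24 7
f 37 24 36
f 8 23 28
f 23 2 25
f 28 25 9
f 23 25 28
f 4 30 16
f 30 10 31
f 16 31 5
f 30 31 16
f 4 16 14
f 16 5 15
f 14 15 3
f 16 15 14
f 4 14 21
f 14 3 20
f 21 20 7
f 14 20 21
f 4 21 26
f 21 7 27
f 26 27 9
f 21 27 26
f 4 26 30
f 26 9 33
f 30 33 10
f 26 33 30
f 5 31 19
f 31 10 32
f 19 32 6
f 31 32 19
f 3 15 39
f 15 5 40
f 39 40 12
f 15 40 39
f 7 20 36
f 20 3 35
f 36 35 11
f 20 35 36
f 9 27 28
f 27 7 24
f 28 24 8
f 27 24 28
f 10 33 29
f 33 9 25
f 29 25 2
f 33 25 29
f 44 43 47
f 44 47 45
f 45 47 48
f 45 48 46
f 47 43 49
f 47 49 48
f 48 49 50
f 48 50 46
f 49 43 51
f 49 51 50
f 50 51 52
f 50 52 46
f 51 43 53
f 51 53 52
f 52 53 54
f 52 54 46
f 53 43 55
f 53 55 54
f 54 55 56
f 54 56 46
f 55 43 57
f 55 57 56
f 56 57 58
f 56 58 46
f 57 43 59
f 57 59 58
f 58 59 60
f 58 60 46
f 59 43 61
f 59 61 60
f 60 61 62
f 60 62 46
f 61 43 63
f 61 63 62
f 62 63 64
f 62 64 46
f 63 43 65
f 63 65 64
f 64 65 66
f 64 66 46
f 65 43 67
f 65 67 66
f 66 67 68
f 66 68 46
f 67 43 69
f 67 69 68
f 68 69 70
f 68 70 46
f 69 43 44
f 69 44 70
f 70 44 45
f 70 45 46



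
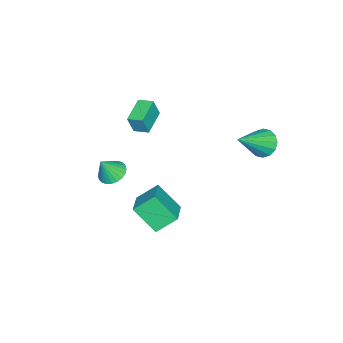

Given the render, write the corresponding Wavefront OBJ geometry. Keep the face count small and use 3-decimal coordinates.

v -3.341 3.348 3.099
v -2.831 3.939 2.786
v -1.759 2.652 4.361
v -3.023 4.125 3.129
v -3.3 4.103 3.464
v -3.587 3.879 3.701
v -3.809 3.513 3.776
v -3.905 3.102 3.67
v -3.85 2.758 3.411
v -3.658 2.571 3.068
v -3.382 2.593 2.734
v -3.094 2.817 2.497
v -2.872 3.183 2.421
v -2.776 3.594 2.527
v -3.056 -2.852 3.508
v -2.783 -3.059 4.543
v -3.07 -2.039 3.674
v -2.797 -2.246 4.709
v -1.623 -2.754 3.151
v -1.35 -2.961 4.186
v -1.637 -1.941 3.317
v -1.364 -2.148 4.352
v -0.01 -3.149 1.065
v 0.662 -2.83 0.866
v 0.49 -3.511 2.175
v 0.526 -2.6 1.003
v 0.309 -2.453 1.149
v 0.043 -2.412 1.282
v -0.231 -2.483 1.383
v -0.472 -2.655 1.435
v -0.642 -2.903 1.431
v -0.716 -3.188 1.371
v -0.683 -3.467 1.265
v -0.547 -3.697 1.128
v -0.33 -3.844 0.982
v -0.064 -3.886 0.848
v 0.211 -3.814 0.748
v 0.451 -3.642 0.696
v 0.621 -3.394 0.7
v 0.695 -3.11 0.76
v 1.804 0.231 0.235
v 1.789 -0.952 1.456
v 1.205 1.08 1.05
v 1.19 -0.103 2.271
v 3.23 0.743 0.749
v 3.215 -0.44 1.97
v 2.631 1.592 1.564
v 2.616 0.409 2.785
f 2 1 4
f 2 4 3
f 4 1 5
f 4 5 3
f 5 1 6
f 5 6 3
f 6 1 7
f 6 7 3
f 7 1 8
f 7 8 3
f 8 1 9
f 8 9 3
f 9 1 10
f 9 10 3
f 10 1 11
f 10 11 3
f 11 1 12
f 11 12 3
f 12 1 13
f 12 13 3
f 13 1 14
f 13 14 3
f 14 1 2
f 14 2 3
f 16 18 15
f 19 16 15
f 15 18 17
f 17 19 15
f 16 22 18
f 20 16 19
f 20 22 16
f 18 22 17
f 21 19 17
f 17 22 21
f 21 20 19
f 22 20 21
f 24 23 26
f 24 26 25
f 26 23 27
f 26 27 25
f 27 23 28
f 27 28 25
f 28 23 29
f 28 29 25
f 29 23 30
f 29 30 25
f 30 23 31
f 30 31 25
f 31 23 32
f 31 32 25
f 32 23 33
f 32 33 25
f 33 23 34
f 33 34 25
f 34 23 35
f 34 35 25
f 35 23 36
f 35 36 25
f 36 23 37
f 36 37 25
f 37 23 38
f 37 38 25
f 38 23 39
f 38 39 25
f 39 23 40
f 39 40 25
f 40 23 24
f 40 24 25
f 42 44 41
f 45 42 41
f 41 44 43
f 43 45 41
f 42 48 44
f 46 42 45
f 46 48 42
f 44 48 43
f 47 45 43
f 43 48 47
f 47 46 45
f 48 46 47



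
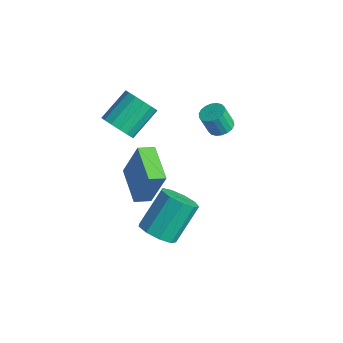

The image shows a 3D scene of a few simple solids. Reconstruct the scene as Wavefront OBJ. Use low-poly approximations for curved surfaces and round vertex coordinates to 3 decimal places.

v -1.241 2.695 0.781
v -0.622 2.574 0.888
v -0.879 2.225 1.986
v -1.499 2.345 1.879
v -0.648 2.846 0.969
v -0.906 2.497 2.066
v -0.792 3.088 1.012
v -1.05 2.739 2.109
v -1.025 3.252 1.01
v -1.283 2.903 2.107
v -1.301 3.306 0.962
v -1.558 2.956 2.059
v -1.565 3.238 0.879
v -1.822 2.889 1.976
v -1.764 3.063 0.776
v -2.022 2.714 1.873
v -1.861 2.815 0.674
v -2.118 2.466 1.772
v -1.834 2.543 0.594
v -2.092 2.194 1.691
v -1.69 2.301 0.551
v -1.948 1.952 1.648
v -1.457 2.137 0.553
v -1.715 1.788 1.65
v -1.182 2.084 0.601
v -1.439 1.734 1.698
v -0.918 2.151 0.684
v -1.175 1.802 1.781
v -0.718 2.326 0.787
v -0.976 1.977 1.884
v -2.867 -1.908 2.192
v -2.005 -1.72 2.074
v -2.191 -0.244 3.07
v -3.053 -0.432 3.188
v -2.222 -1.511 1.725
v -2.408 -0.036 2.721
v -2.611 -1.409 1.501
v -2.797 0.067 2.496
v -3.069 -1.441 1.462
v -3.255 0.035 2.458
v -3.473 -1.598 1.619
v -3.659 -0.122 2.614
v -3.714 -1.837 1.929
v -3.9 -0.361 2.925
v -3.729 -2.096 2.31
v -3.915 -0.62 3.306
v -3.512 -2.304 2.659
v -3.698 -0.829 3.655
v -3.123 -2.407 2.884
v -3.309 -0.931 3.879
v -2.665 -2.375 2.922
v -2.851 -0.899 3.918
v -2.261 -2.218 2.766
v -2.447 -0.742 3.761
v -2.02 -1.979 2.455
v -2.206 -0.503 3.451
v -4.14 -0.771 -2.909
v -3.523 -0.355 -0.85
v -3.883 0.025 -3.147
v -3.266 0.441 -1.088
v -2.314 -1.481 -3.312
v -1.697 -1.065 -1.253
v -2.057 -0.685 -3.55
v -1.44 -0.269 -1.491
v 2.033 -3.366 -0.488
v 2.957 -3.314 -0.397
v 2.731 -1.902 1.099
v 1.807 -1.954 1.008
v 2.757 -2.891 -0.827
v 2.53 -1.478 0.669
v 2.218 -2.69 -1.099
v 1.991 -1.277 0.397
v 1.593 -2.805 -1.085
v 1.366 -1.393 0.411
v 1.173 -3.183 -0.791
v 0.947 -1.771 0.705
v 1.156 -3.647 -0.356
v 0.93 -2.234 1.14
v 1.55 -3.979 0.018
v 1.323 -2.567 1.514
v 2.169 -4.025 0.154
v 1.943 -2.612 1.65
v 2.725 -3.762 -0.009
v 2.499 -2.35 1.487
f 2 1 5
f 2 5 3
f 3 5 6
f 3 6 4
f 5 1 7
f 5 7 6
f 6 7 8
f 6 8 4
f 7 1 9
f 7 9 8
f 8 9 10
f 8 10 4
f 9 1 11
f 9 11 10
f 10 11 12
f 10 12 4
f 11 1 13
f 11 13 12
f 12 13 14
f 12 14 4
f 13 1 15
f 13 15 14
f 14 15 16
f 14 16 4
f 15 1 17
f 15 17 16
f 16 17 18
f 16 18 4
f 17 1 19
f 17 19 18
f 18 19 20
f 18 20 4
f 19 1 21
f 19 21 20
f 20 21 22
f 20 22 4
f 21 1 23
f 21 23 22
f 22 23 24
f 22 24 4
f 23 1 25
f 23 25 24
f 24 25 26
f 24 26 4
f 25 1 27
f 25 27 26
f 26 27 28
f 26 28 4
f 27 1 29
f 27 29 28
f 28 29 30
f 28 30 4
f 29 1 2
f 29 2 30
f 30 2 3
f 30 3 4
f 32 31 35
f 32 35 33
f 33 35 36
f 33 36 34
f 35 31 37
f 35 37 36
f 36 37 38
f 36 38 34
f 37 31 39
f 37 39 38
f 38 39 40
f 38 40 34
f 39 31 41
f 39 41 40
f 40 41 42
f 40 42 34
f 41 31 43
f 41 43 42
f 42 43 44
f 42 44 34
f 43 31 45
f 43 45 44
f 44 45 46
f 44 46 34
f 45 31 47
f 45 47 46
f 46 47 48
f 46 48 34
f 47 31 49
f 47 49 48
f 48 49 50
f 48 50 34
f 49 31 51
f 49 51 50
f 50 51 52
f 50 52 34
f 51 31 53
f 51 53 52
f 52 53 54
f 52 54 34
f 53 31 55
f 53 55 54
f 54 55 56
f 54 56 34
f 55 31 32
f 55 32 56
f 56 32 33
f 56 33 34
f 58 60 57
f 61 58 57
f 57 60 59
f 59 61 57
f 58 64 60
f 62 58 61
f 62 64 58
f 60 64 59
f 63 61 59
f 59 64 63
f 63 62 61
f 64 62 63
f 66 65 69
f 66 69 67
f 67 69 70
f 67 70 68
f 69 65 71
f 69 71 70
f 70 71 72
f 70 72 68
f 71 65 73
f 71 73 72
f 72 73 74
f 72 74 68
f 73 65 75
f 73 75 74
f 74 75 76
f 74 76 68
f 75 65 77
f 75 77 76
f 76 77 78
f 76 78 68
f 77 65 79
f 77 79 78
f 78 79 80
f 78 80 68
f 79 65 81
f 79 81 80
f 80 81 82
f 80 82 68
f 81 65 83
f 81 83 82
f 82 83 84
f 82 84 68
f 83 65 66
f 83 66 84
f 84 66 67
f 84 67 68



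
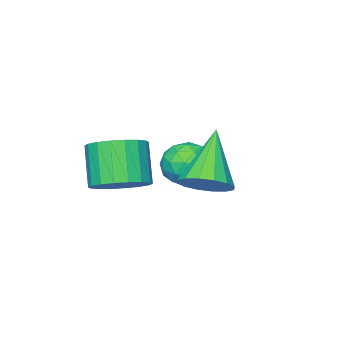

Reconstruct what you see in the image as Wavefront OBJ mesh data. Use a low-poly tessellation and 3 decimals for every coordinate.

v 2.05 0.448 -0.703
v 2.689 -0.01 -0.47
v 0.93 -0.328 0.843
v 2.731 0.354 -0.256
v 2.591 0.744 -0.163
v 2.306 1.054 -0.213
v 1.952 1.202 -0.395
v 1.624 1.147 -0.66
v 1.411 0.906 -0.936
v 1.368 0.541 -1.149
v 1.508 0.152 -1.243
v 1.794 -0.158 -1.192
v 2.147 -0.306 -1.01
v 2.475 -0.252 -0.746
v 3.021 -2.022 -1.315
v 3.881 -2.252 -1.128
v 3.419 -2.948 0.142
v 2.559 -2.718 -0.045
v 3.842 -1.892 -0.945
v 3.38 -2.589 0.325
v 3.641 -1.559 -0.836
v 3.179 -2.255 0.434
v 3.316 -1.317 -0.821
v 2.854 -2.013 0.449
v 2.933 -1.215 -0.904
v 2.471 -1.911 0.366
v 2.568 -1.272 -1.069
v 2.106 -1.968 0.201
v 2.292 -1.478 -1.282
v 1.83 -2.175 -0.012
v 2.161 -1.792 -1.502
v 1.699 -2.488 -0.232
v 2.2 -2.151 -1.685
v 1.738 -2.848 -0.415
v 2.401 -2.485 -1.794
v 1.939 -3.181 -0.524
v 2.726 -2.727 -1.809
v 2.264 -3.423 -0.539
v 3.109 -2.829 -1.726
v 2.647 -3.525 -0.456
v 3.474 -2.772 -1.561
v 3.012 -3.468 -0.291
v 3.75 -2.565 -1.348
v 3.288 -3.262 -0.078
v 0.003 -1.498 -1.76
v 0.851 -1.696 -1.802
v -0.231 -2.664 -0.998
v 0.617 -2.862 -1.04
v 0.352 -2.175 -0.571
v 0.497 -1.455 -1.042
v 0.123 -2.905 -1.758
v 0.268 -2.185 -2.229
v 0.926 -2.566 -1.801
v 1.068 -2.114 -1.067
v -0.448 -2.246 -1.733
v -0.306 -1.794 -0.999
v 0.448 -1.495 -1.848
v 0.172 -2.865 -0.952
v 0.016 -2.461 -0.676
v 0.515 -2.578 -0.701
v 0.239 -1.353 -1.401
v 0.738 -1.469 -1.426
v 0.444 -1.751 -0.702
v -0.118 -2.891 -1.374
v 0.381 -3.007 -1.399
v 0.105 -1.782 -2.099
v 0.604 -1.899 -2.124
v 0.176 -2.609 -2.098
v 0.99 -2.122 -1.872
v 0.853 -2.807 -1.424
v 0.562 -2.833 -1.846
v 0.647 -2.41 -2.123
v 1.074 -1.857 -1.441
v 0.936 -2.542 -0.993
v 0.78 -2.138 -0.717
v 0.865 -1.715 -0.994
v 1.117 -2.368 -1.44
v -0.316 -1.818 -1.807
v -0.454 -2.503 -1.359
v -0.245 -2.645 -1.806
v -0.16 -2.222 -2.083
v -0.233 -1.553 -1.376
v -0.37 -2.238 -0.928
v -0.027 -1.95 -0.677
v 0.058 -1.527 -0.954
v -0.497 -1.992 -1.36
f 2 1 4
f 2 4 3
f 4 1 5
f 4 5 3
f 5 1 6
f 5 6 3
f 6 1 7
f 6 7 3
f 7 1 8
f 7 8 3
f 8 1 9
f 8 9 3
f 9 1 10
f 9 10 3
f 10 1 11
f 10 11 3
f 11 1 12
f 11 12 3
f 12 1 13
f 12 13 3
f 13 1 14
f 13 14 3
f 14 1 2
f 14 2 3
f 16 15 19
f 16 19 17
f 17 19 20
f 17 20 18
f 19 15 21
f 19 21 20
f 20 21 22
f 20 22 18
f 21 15 23
f 21 23 22
f 22 23 24
f 22 24 18
f 23 15 25
f 23 25 24
f 24 25 26
f 24 26 18
f 25 15 27
f 25 27 26
f 26 27 28
f 26 28 18
f 27 15 29
f 27 29 28
f 28 29 30
f 28 30 18
f 29 15 31
f 29 31 30
f 30 31 32
f 30 32 18
f 31 15 33
f 31 33 32
f 32 33 34
f 32 34 18
f 33 15 35
f 33 35 34
f 34 35 36
f 34 36 18
f 35 15 37
f 35 37 36
f 36 37 38
f 36 38 18
f 37 15 39
f 37 39 38
f 38 39 40
f 38 40 18
f 39 15 41
f 39 41 40
f 40 41 42
f 40 42 18
f 41 15 43
f 41 43 42
f 42 43 44
f 42 44 18
f 43 15 16
f 43 16 44
f 44 16 17
f 44 17 18
f 45 82 61
f 82 56 85
f 61 85 50
f 82 85 61
f 45 61 57
f 61 50 62
f 57 62 46
f 61 62 57
f 45 57 66
f 57 46 67
f 66 67 52
f 57 67 66
f 45 66 78
f 66 52 81
f 78 81 55
f 66 81 78
f 45 78 82
f 78 55 86
f 82 86 56
f 78 86 82
f 46 62 73
f 62 50 76
f 73 76 54
f 62 76 73
f 50 85 63
f 85 56 84
f 63 84 49
f 85 84 63
f 56 86 83
f 86 55 79
f 83 79 47
f 86 79 83
f 55 81 80
f 81 52 68
f 80 68 51
f 81 68 80
f 52 67 72
f 67 46 69
f 72 69 53
f 67 69 72
f 48 74 60
f 74 54 75
f 60 75 49
f 74 75 60
f 48 60 58
f 60 49 59
f 58 59 47
f 60 59 58
f 48 58 65
f 58 47 64
f 65 64 51
f 58 64 65
f 48 65 70
f 65 51 71
f 70 71 53
f 65 71 70
f 48 70 74
f 70 53 77
f 74 77 54
f 70 77 74
f 49 75 63
f 75 54 76
f 63 76 50
f 75 76 63
f 47 59 83
f 59 49 84
f 83 84 56
f 59 84 83
f 51 64 80
f 64 47 79
f 80 79 55
f 64 79 80
f 53 71 72
f 71 51 68
f 72 68 52
f 71 68 72
f 54 77 73
f 77 53 69
f 73 69 46
f 77 69 73



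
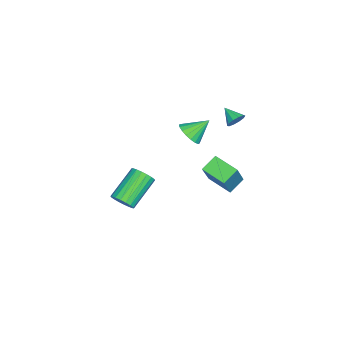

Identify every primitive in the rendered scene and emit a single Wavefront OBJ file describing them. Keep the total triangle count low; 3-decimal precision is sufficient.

v 0.412 2.583 -0.74
v -0.332 3.103 -0.173
v 1.005 3.858 -1.133
v 0.261 4.378 -0.566
v 1.699 2.522 1.006
v 0.955 3.042 1.573
v 2.292 3.797 0.613
v 1.548 4.317 1.18
v 0.53 1.568 2.698
v 0.956 2.13 2.343
v 0.03 2.492 3.562
v 0.654 2.135 2.163
v 0.327 2.028 2.089
v 0.041 1.829 2.136
v -0.149 1.579 2.294
v -0.204 1.327 2.532
v -0.114 1.122 2.804
v 0.103 1.006 3.054
v 0.405 1 3.234
v 0.732 1.108 3.308
v 1.018 1.306 3.261
v 1.208 1.556 3.103
v 1.263 1.809 2.864
v 1.173 2.013 2.593
v -2.594 3.346 1.768
v -2.355 3.524 2.266
v -3.126 2.594 2.292
v -2.66 3.706 2.218
v -2.94 3.751 1.998
v -3.087 3.641 1.69
v -3.046 3.418 1.412
v -2.832 3.168 1.27
v -2.528 2.986 1.318
v -2.248 2.941 1.538
v -2.101 3.051 1.846
v -2.142 3.274 2.124
v -0.73 -2.418 -4.609
v -0.265 -2.376 -4.035
v -1.866 -1.62 -2.796
v -2.33 -1.662 -3.371
v -0.235 -2.08 -4.176
v -1.835 -1.324 -2.937
v -0.302 -1.851 -4.402
v -1.902 -1.095 -3.164
v -0.454 -1.734 -4.67
v -2.054 -0.978 -3.432
v -0.661 -1.753 -4.926
v -2.261 -0.997 -3.687
v -0.881 -1.903 -5.119
v -2.481 -1.147 -3.88
v -1.072 -2.155 -5.211
v -2.672 -1.4 -3.972
v -1.194 -2.46 -5.184
v -2.795 -1.704 -3.945
v -1.225 -2.756 -5.043
v -2.825 -2 -3.804
v -1.158 -2.985 -4.816
v -2.758 -2.229 -3.578
v -1.006 -3.102 -4.548
v -2.606 -2.346 -3.31
v -0.799 -3.083 -4.293
v -2.399 -2.327 -3.054
v -0.579 -2.933 -4.1
v -2.179 -2.177 -2.861
v -0.388 -2.68 -4.008
v -1.988 -1.925 -2.769
f 2 4 1
f 5 2 1
f 1 4 3
f 3 5 1
f 2 8 4
f 6 2 5
f 6 8 2
f 4 8 3
f 7 5 3
f 3 8 7
f 7 6 5
f 8 6 7
f 10 9 12
f 10 12 11
f 12 9 13
f 12 13 11
f 13 9 14
f 13 14 11
f 14 9 15
f 14 15 11
f 15 9 16
f 15 16 11
f 16 9 17
f 16 17 11
f 17 9 18
f 17 18 11
f 18 9 19
f 18 19 11
f 19 9 20
f 19 20 11
f 20 9 21
f 20 21 11
f 21 9 22
f 21 22 11
f 22 9 23
f 22 23 11
f 23 9 24
f 23 24 11
f 24 9 10
f 24 10 11
f 26 25 28
f 26 28 27
f 28 25 29
f 28 29 27
f 29 25 30
f 29 30 27
f 30 25 31
f 30 31 27
f 31 25 32
f 31 32 27
f 32 25 33
f 32 33 27
f 33 25 34
f 33 34 27
f 34 25 35
f 34 35 27
f 35 25 36
f 35 36 27
f 36 25 26
f 36 26 27
f 38 37 41
f 38 41 39
f 39 41 42
f 39 42 40
f 41 37 43
f 41 43 42
f 42 43 44
f 42 44 40
f 43 37 45
f 43 45 44
f 44 45 46
f 44 46 40
f 45 37 47
f 45 47 46
f 46 47 48
f 46 48 40
f 47 37 49
f 47 49 48
f 48 49 50
f 48 50 40
f 49 37 51
f 49 51 50
f 50 51 52
f 50 52 40
f 51 37 53
f 51 53 52
f 52 53 54
f 52 54 40
f 53 37 55
f 53 55 54
f 54 55 56
f 54 56 40
f 55 37 57
f 55 57 56
f 56 57 58
f 56 58 40
f 57 37 59
f 57 59 58
f 58 59 60
f 58 60 40
f 59 37 61
f 59 61 60
f 60 61 62
f 60 62 40
f 61 37 63
f 61 63 62
f 62 63 64
f 62 64 40
f 63 37 65
f 63 65 64
f 64 65 66
f 64 66 40
f 65 37 38
f 65 38 66
f 66 38 39
f 66 39 40



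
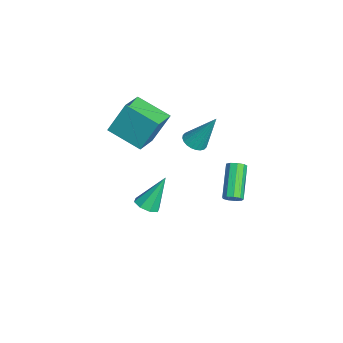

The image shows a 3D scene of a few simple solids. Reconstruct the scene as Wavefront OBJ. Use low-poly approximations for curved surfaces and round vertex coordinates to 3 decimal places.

v 2.862 2.713 -1.249
v 3.179 2.703 -0.849
v 1.654 3.096 0.368
v 1.338 3.107 -0.031
v 3.16 3.027 -0.977
v 1.635 3.42 0.24
v 3.001 3.204 -1.233
v 1.477 3.597 -0.016
v 2.778 3.152 -1.496
v 1.253 3.545 -0.279
v 2.594 2.894 -1.643
v 1.07 3.287 -0.426
v 2.536 2.552 -1.606
v 1.011 2.945 -0.389
v 2.63 2.286 -1.401
v 1.106 2.679 -0.184
v 2.833 2.219 -1.125
v 1.309 2.612 0.092
v 3.05 2.384 -0.907
v 1.525 2.777 0.31
v -0.608 -1.006 -4.231
v -0.132 -0.515 -4.423
v -0.892 -0.034 -2.449
v -0.638 -0.386 -4.575
v -1.126 -0.619 -4.525
v -1.311 -1.08 -4.303
v -1.084 -1.497 -4.039
v -0.578 -1.627 -3.888
v -0.09 -1.393 -3.937
v 0.094 -0.933 -4.159
v -3.702 -2.62 -0.758
v -3.717 -1.691 1.047
v -5.006 -1.878 -1.15
v -5.021 -0.95 0.655
v -2.599 -1.09 -1.535
v -2.614 -0.162 0.27
v -3.903 -0.349 -1.927
v -3.918 0.58 -0.122
v -2.058 1.55 -0.742
v -1.418 1.291 -0.745
v -1.642 2.55 1.162
v -1.381 1.524 -0.876
v -1.447 1.76 -0.985
v -1.606 1.965 -1.058
v -1.834 2.107 -1.083
v -2.096 2.164 -1.056
v -2.352 2.127 -0.981
v -2.563 2.003 -0.869
v -2.697 1.809 -0.738
v -2.734 1.577 -0.608
v -2.668 1.34 -0.498
v -2.509 1.135 -0.425
v -2.281 0.994 -0.401
v -2.02 0.937 -0.428
v -1.764 0.973 -0.503
v -1.552 1.098 -0.615
f 2 1 5
f 2 5 3
f 3 5 6
f 3 6 4
f 5 1 7
f 5 7 6
f 6 7 8
f 6 8 4
f 7 1 9
f 7 9 8
f 8 9 10
f 8 10 4
f 9 1 11
f 9 11 10
f 10 11 12
f 10 12 4
f 11 1 13
f 11 13 12
f 12 13 14
f 12 14 4
f 13 1 15
f 13 15 14
f 14 15 16
f 14 16 4
f 15 1 17
f 15 17 16
f 16 17 18
f 16 18 4
f 17 1 19
f 17 19 18
f 18 19 20
f 18 20 4
f 19 1 2
f 19 2 20
f 20 2 3
f 20 3 4
f 22 21 24
f 22 24 23
f 24 21 25
f 24 25 23
f 25 21 26
f 25 26 23
f 26 21 27
f 26 27 23
f 27 21 28
f 27 28 23
f 28 21 29
f 28 29 23
f 29 21 30
f 29 30 23
f 30 21 22
f 30 22 23
f 32 34 31
f 35 32 31
f 31 34 33
f 33 35 31
f 32 38 34
f 36 32 35
f 36 38 32
f 34 38 33
f 37 35 33
f 33 38 37
f 37 36 35
f 38 36 37
f 40 39 42
f 40 42 41
f 42 39 43
f 42 43 41
f 43 39 44
f 43 44 41
f 44 39 45
f 44 45 41
f 45 39 46
f 45 46 41
f 46 39 47
f 46 47 41
f 47 39 48
f 47 48 41
f 48 39 49
f 48 49 41
f 49 39 50
f 49 50 41
f 50 39 51
f 50 51 41
f 51 39 52
f 51 52 41
f 52 39 53
f 52 53 41
f 53 39 54
f 53 54 41
f 54 39 55
f 54 55 41
f 55 39 56
f 55 56 41
f 56 39 40
f 56 40 41



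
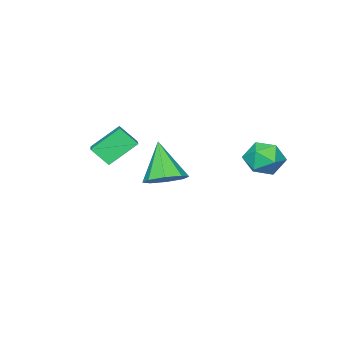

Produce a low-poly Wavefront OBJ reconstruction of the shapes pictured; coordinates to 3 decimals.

v 1.923 -2.311 -0.106
v 2.247 -3 0.646
v 0.842 -1.742 0.88
v 1.166 -2.431 1.632
v 3.214 -0.989 0.548
v 3.538 -1.678 1.3
v 2.133 -0.42 1.534
v 2.457 -1.109 2.286
v -2.992 2.959 0.002
v -2.325 2.811 -0.668
v -2.475 1.729 0.788
v -1.808 1.581 0.118
v -1.749 2.345 0.692
v -2.069 3.105 0.206
v -2.731 1.435 -0.086
v -3.051 2.195 -0.572
v -2.163 1.869 -0.722
v -1.557 2.432 -0.241
v -3.243 2.108 0.361
v -2.637 2.671 0.842
v -1.713 -2.564 -2.463
v -1.069 -2.014 -1.931
v -2.307 -3.576 -0.697
v -1.762 -1.691 -1.979
v -2.425 -1.879 -2.31
v -2.671 -2.469 -2.731
v -2.356 -3.115 -2.995
v -1.664 -3.438 -2.947
v -1 -3.249 -2.615
v -0.754 -2.659 -2.194
f 2 4 1
f 5 2 1
f 1 4 3
f 3 5 1
f 2 8 4
f 6 2 5
f 6 8 2
f 4 8 3
f 7 5 3
f 3 8 7
f 7 6 5
f 8 6 7
f 9 20 14
f 9 14 10
f 9 10 16
f 9 16 19
f 9 19 20
f 10 14 18
f 14 20 13
f 20 19 11
f 19 16 15
f 16 10 17
f 12 18 13
f 12 13 11
f 12 11 15
f 12 15 17
f 12 17 18
f 13 18 14
f 11 13 20
f 15 11 19
f 17 15 16
f 18 17 10
f 22 21 24
f 22 24 23
f 24 21 25
f 24 25 23
f 25 21 26
f 25 26 23
f 26 21 27
f 26 27 23
f 27 21 28
f 27 28 23
f 28 21 29
f 28 29 23
f 29 21 30
f 29 30 23
f 30 21 22
f 30 22 23



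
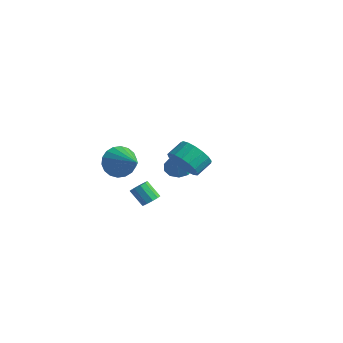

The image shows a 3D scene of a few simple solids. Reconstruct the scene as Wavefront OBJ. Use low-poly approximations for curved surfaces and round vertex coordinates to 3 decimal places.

v -2.31 0.271 -3.69
v -1.908 -0.004 -3.375
v -2.708 -0.166 -2.495
v -3.11 0.109 -2.81
v -1.891 0.345 -3.296
v -2.691 0.183 -2.416
v -2.034 0.666 -3.367
v -2.834 0.504 -2.487
v -2.283 0.836 -3.562
v -3.083 0.674 -2.682
v -2.542 0.79 -3.805
v -3.341 0.628 -2.925
v -2.712 0.546 -4.005
v -3.512 0.384 -3.125
v -2.729 0.197 -4.084
v -3.529 0.035 -3.204
v -2.586 -0.124 -4.013
v -3.386 -0.286 -3.133
v -2.337 -0.294 -3.818
v -3.137 -0.456 -2.938
v -2.079 -0.248 -3.575
v -2.878 -0.41 -2.695
v -2.474 2.496 -2.032
v -1.699 2.433 -2.323
v -1.966 1.784 -0.528
v -1.745 2.888 -2.092
v -2.069 3.194 -1.838
v -2.548 3.233 -1.659
v -2.999 2.99 -1.622
v -3.248 2.559 -1.742
v -3.202 2.103 -1.973
v -2.878 1.797 -2.226
v -2.399 1.758 -2.406
v -1.949 2.001 -2.443
v 3.242 -2.953 2.82
v 3.536 -2.489 1.996
v 3.593 -1.602 2.517
v 3.298 -2.067 3.34
v 3.064 -2.452 1.985
v 3.121 -1.565 2.506
v 2.632 -2.53 2.165
v 2.689 -1.643 2.685
v 2.34 -2.705 2.494
v 2.397 -1.818 3.015
v 2.255 -2.936 2.899
v 2.312 -2.05 3.419
v 2.395 -3.172 3.285
v 2.452 -2.285 3.806
v 2.73 -3.358 3.565
v 2.787 -2.471 4.085
v 3.182 -3.451 3.674
v 3.239 -2.564 4.194
v 3.647 -3.43 3.587
v 3.704 -2.543 4.108
v 4.019 -3.3 3.325
v 4.076 -2.413 3.845
v 4.214 -3.09 2.946
v 4.271 -2.203 3.467
v 4.185 -2.85 2.539
v 4.242 -1.963 3.06
v 3.941 -2.633 2.196
v 3.998 -1.746 2.717
v -3.903 -0.539 -0.982
v -3.579 -0.972 -1.882
v -1.977 -1.021 -0.058
v -3.446 -0.527 -1.927
v -3.404 -0.083 -1.785
v -3.46 0.269 -1.484
v -3.604 0.462 -1.084
v -3.807 0.457 -0.663
v -4.029 0.254 -0.305
v -4.227 -0.106 -0.082
v -4.36 -0.552 -0.037
v -4.402 -0.995 -0.179
v -4.346 -1.348 -0.48
v -4.202 -1.541 -0.88
v -3.999 -1.535 -1.301
v -3.777 -1.332 -1.659
f 2 1 5
f 2 5 3
f 3 5 6
f 3 6 4
f 5 1 7
f 5 7 6
f 6 7 8
f 6 8 4
f 7 1 9
f 7 9 8
f 8 9 10
f 8 10 4
f 9 1 11
f 9 11 10
f 10 11 12
f 10 12 4
f 11 1 13
f 11 13 12
f 12 13 14
f 12 14 4
f 13 1 15
f 13 15 14
f 14 15 16
f 14 16 4
f 15 1 17
f 15 17 16
f 16 17 18
f 16 18 4
f 17 1 19
f 17 19 18
f 18 19 20
f 18 20 4
f 19 1 21
f 19 21 20
f 20 21 22
f 20 22 4
f 21 1 2
f 21 2 22
f 22 2 3
f 22 3 4
f 24 23 26
f 24 26 25
f 26 23 27
f 26 27 25
f 27 23 28
f 27 28 25
f 28 23 29
f 28 29 25
f 29 23 30
f 29 30 25
f 30 23 31
f 30 31 25
f 31 23 32
f 31 32 25
f 32 23 33
f 32 33 25
f 33 23 34
f 33 34 25
f 34 23 24
f 34 24 25
f 36 35 39
f 36 39 37
f 37 39 40
f 37 40 38
f 39 35 41
f 39 41 40
f 40 41 42
f 40 42 38
f 41 35 43
f 41 43 42
f 42 43 44
f 42 44 38
f 43 35 45
f 43 45 44
f 44 45 46
f 44 46 38
f 45 35 47
f 45 47 46
f 46 47 48
f 46 48 38
f 47 35 49
f 47 49 48
f 48 49 50
f 48 50 38
f 49 35 51
f 49 51 50
f 50 51 52
f 50 52 38
f 51 35 53
f 51 53 52
f 52 53 54
f 52 54 38
f 53 35 55
f 53 55 54
f 54 55 56
f 54 56 38
f 55 35 57
f 55 57 56
f 56 57 58
f 56 58 38
f 57 35 59
f 57 59 58
f 58 59 60
f 58 60 38
f 59 35 61
f 59 61 60
f 60 61 62
f 60 62 38
f 61 35 36
f 61 36 62
f 62 36 37
f 62 37 38
f 64 63 66
f 64 66 65
f 66 63 67
f 66 67 65
f 67 63 68
f 67 68 65
f 68 63 69
f 68 69 65
f 69 63 70
f 69 70 65
f 70 63 71
f 70 71 65
f 71 63 72
f 71 72 65
f 72 63 73
f 72 73 65
f 73 63 74
f 73 74 65
f 74 63 75
f 74 75 65
f 75 63 76
f 75 76 65
f 76 63 77
f 76 77 65
f 77 63 78
f 77 78 65
f 78 63 64
f 78 64 65



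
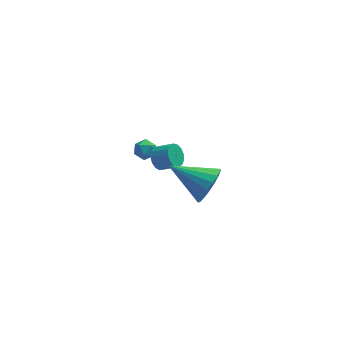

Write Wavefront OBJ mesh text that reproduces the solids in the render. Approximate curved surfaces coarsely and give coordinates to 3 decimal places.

v 0.907 -3.436 1.512
v 1.428 -3.196 2.367
v -0.927 -2.724 2.428
v 1.454 -2.811 2.12
v 1.372 -2.549 1.753
v 1.197 -2.464 1.337
v 0.966 -2.57 0.957
v 0.722 -2.849 0.686
v 0.515 -3.244 0.579
v 0.386 -3.676 0.656
v 0.359 -4.062 0.903
v 0.442 -4.323 1.271
v 0.616 -4.409 1.686
v 0.848 -4.302 2.067
v 1.091 -4.023 2.337
v 1.298 -3.629 2.445
v -2.151 3.151 -2.783
v -1.772 3.564 -2.471
v -1.868 2.396 -2.129
v -1.489 2.809 -1.817
v -2.126 2.871 -1.784
v -2.301 3.338 -2.188
v -1.339 2.622 -2.412
v -1.514 3.089 -2.816
v -1.27 3.237 -2.242
v -1.756 3.391 -1.853
v -1.884 2.569 -2.747
v -2.37 2.723 -2.358
v -1.269 -0.218 0.34
v -0.891 0.209 0.009
v -0.093 -0.094 0.529
v -0.471 -0.522 0.86
v -0.991 0.375 0.259
v -0.193 0.071 0.778
v -1.155 0.404 0.527
v -0.356 0.101 1.047
v -1.345 0.291 0.753
v -0.546 -0.012 1.273
v -1.517 0.061 0.884
v -0.719 -0.242 1.404
v -1.633 -0.233 0.891
v -0.834 -0.536 1.41
v -1.666 -0.523 0.771
v -0.867 -0.826 1.291
v -1.607 -0.744 0.553
v -0.809 -1.047 1.072
v -1.471 -0.844 0.286
v -0.673 -1.147 0.805
v -1.289 -0.801 0.031
v -0.491 -1.104 0.551
v -1.103 -0.625 -0.153
v -0.304 -0.928 0.367
v -0.954 -0.355 -0.224
v -0.156 -0.658 0.296
v -0.878 -0.054 -0.165
v -0.079 -0.357 0.354
f 2 1 4
f 2 4 3
f 4 1 5
f 4 5 3
f 5 1 6
f 5 6 3
f 6 1 7
f 6 7 3
f 7 1 8
f 7 8 3
f 8 1 9
f 8 9 3
f 9 1 10
f 9 10 3
f 10 1 11
f 10 11 3
f 11 1 12
f 11 12 3
f 12 1 13
f 12 13 3
f 13 1 14
f 13 14 3
f 14 1 15
f 14 15 3
f 15 1 16
f 15 16 3
f 16 1 2
f 16 2 3
f 17 28 22
f 17 22 18
f 17 18 24
f 17 24 27
f 17 27 28
f 18 22 26
f 22 28 21
f 28 27 19
f 27 24 23
f 24 18 25
f 20 26 21
f 20 21 19
f 20 19 23
f 20 23 25
f 20 25 26
f 21 26 22
f 19 21 28
f 23 19 27
f 25 23 24
f 26 25 18
f 30 29 33
f 30 33 31
f 31 33 34
f 31 34 32
f 33 29 35
f 33 35 34
f 34 35 36
f 34 36 32
f 35 29 37
f 35 37 36
f 36 37 38
f 36 38 32
f 37 29 39
f 37 39 38
f 38 39 40
f 38 40 32
f 39 29 41
f 39 41 40
f 40 41 42
f 40 42 32
f 41 29 43
f 41 43 42
f 42 43 44
f 42 44 32
f 43 29 45
f 43 45 44
f 44 45 46
f 44 46 32
f 45 29 47
f 45 47 46
f 46 47 48
f 46 48 32
f 47 29 49
f 47 49 48
f 48 49 50
f 48 50 32
f 49 29 51
f 49 51 50
f 50 51 52
f 50 52 32
f 51 29 53
f 51 53 52
f 52 53 54
f 52 54 32
f 53 29 55
f 53 55 54
f 54 55 56
f 54 56 32
f 55 29 30
f 55 30 56
f 56 30 31
f 56 31 32



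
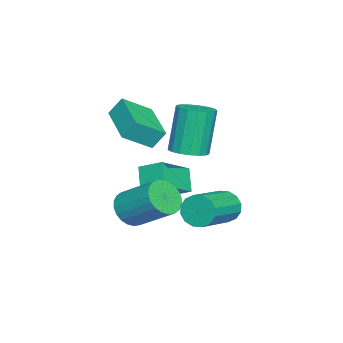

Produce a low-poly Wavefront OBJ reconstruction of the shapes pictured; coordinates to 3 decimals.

v -2.448 -0.54 0.693
v -2.311 0.46 1.18
v -3.874 0.115 -0.248
v -3.737 1.114 0.239
v -1.723 -0.214 -0.179
v -1.586 0.785 0.308
v -3.149 0.44 -1.12
v -3.012 1.44 -0.633
v 0.208 3.709 0.586
v 0.489 3.958 -0.052
v 2.274 3.501 0.557
v 1.992 3.251 1.194
v 0.488 4.262 0.181
v 2.272 3.804 0.79
v 0.411 4.418 0.523
v 2.195 3.96 1.132
v 0.28 4.383 0.881
v 2.064 3.926 1.49
v 0.13 4.168 1.16
v 1.914 3.711 1.769
v 0 3.83 1.285
v 1.785 3.373 1.894
v -0.074 3.459 1.223
v 1.711 3.002 1.832
v -0.072 3.156 0.99
v 1.712 2.698 1.599
v 0.005 3 0.648
v 1.789 2.542 1.257
v 0.136 3.034 0.29
v 1.92 2.577 0.899
v 0.286 3.249 0.011
v 2.07 2.792 0.62
v 0.415 3.587 -0.114
v 2.2 3.13 0.495
v -2.636 1.427 1.76
v -2.005 0.964 1.971
v -2.614 1.091 4.071
v -3.244 1.553 3.86
v -1.866 1.325 1.989
v -2.474 1.452 4.089
v -1.902 1.71 1.955
v -2.511 1.836 4.055
v -2.107 2.029 1.877
v -2.716 2.156 3.977
v -2.433 2.211 1.771
v -3.042 2.337 3.871
v -2.806 2.213 1.663
v -3.414 2.339 3.763
v -3.139 2.035 1.578
v -3.747 2.161 3.678
v -3.357 1.717 1.534
v -3.966 1.844 3.633
v -3.41 1.333 1.541
v -4.018 1.46 3.641
v -3.286 0.971 1.599
v -3.894 1.097 3.699
v -3.012 0.713 1.694
v -3.621 0.839 3.794
v -2.653 0.618 1.804
v -3.261 0.745 3.904
v -2.289 0.709 1.904
v -2.898 0.835 4.004
v 0.721 0.243 0.142
v 1.221 0.545 -0.461
v 1.64 2.039 0.635
v 1.139 1.737 1.238
v 0.935 0.683 -0.54
v 1.353 2.178 0.555
v 0.616 0.754 -0.516
v 1.034 2.249 0.58
v 0.313 0.748 -0.391
v 0.731 2.242 0.705
v 0.072 0.664 -0.185
v 0.491 2.159 0.911
v -0.07 0.517 0.071
v 0.348 2.011 1.166
v -0.092 0.327 0.337
v 0.327 1.822 1.433
v 0.01 0.125 0.574
v 0.429 1.62 1.67
v 0.22 -0.059 0.745
v 0.639 1.435 1.841
v 0.507 -0.198 0.825
v 0.925 1.297 1.92
v 0.826 -0.269 0.8
v 1.244 1.226 1.896
v 1.129 -0.262 0.675
v 1.547 1.232 1.771
v 1.369 -0.179 0.469
v 1.788 1.316 1.565
v 1.512 -0.031 0.214
v 1.93 1.463 1.309
v 1.533 0.158 -0.053
v 1.952 1.653 1.043
v 1.431 0.36 -0.29
v 1.85 1.855 0.806
v -1.529 -1.409 3.928
v -1.713 -0.924 4.687
v -2.284 -0.478 3.149
v -2.469 0.008 3.909
v 0.229 -0.248 3.611
v 0.044 0.238 4.371
v -0.527 0.684 2.833
v -0.711 1.169 3.592
f 2 4 1
f 5 2 1
f 1 4 3
f 3 5 1
f 2 8 4
f 6 2 5
f 6 8 2
f 4 8 3
f 7 5 3
f 3 8 7
f 7 6 5
f 8 6 7
f 10 9 13
f 10 13 11
f 11 13 14
f 11 14 12
f 13 9 15
f 13 15 14
f 14 15 16
f 14 16 12
f 15 9 17
f 15 17 16
f 16 17 18
f 16 18 12
f 17 9 19
f 17 19 18
f 18 19 20
f 18 20 12
f 19 9 21
f 19 21 20
f 20 21 22
f 20 22 12
f 21 9 23
f 21 23 22
f 22 23 24
f 22 24 12
f 23 9 25
f 23 25 24
f 24 25 26
f 24 26 12
f 25 9 27
f 25 27 26
f 26 27 28
f 26 28 12
f 27 9 29
f 27 29 28
f 28 29 30
f 28 30 12
f 29 9 31
f 29 31 30
f 30 31 32
f 30 32 12
f 31 9 33
f 31 33 32
f 32 33 34
f 32 34 12
f 33 9 10
f 33 10 34
f 34 10 11
f 34 11 12
f 36 35 39
f 36 39 37
f 37 39 40
f 37 40 38
f 39 35 41
f 39 41 40
f 40 41 42
f 40 42 38
f 41 35 43
f 41 43 42
f 42 43 44
f 42 44 38
f 43 35 45
f 43 45 44
f 44 45 46
f 44 46 38
f 45 35 47
f 45 47 46
f 46 47 48
f 46 48 38
f 47 35 49
f 47 49 48
f 48 49 50
f 48 50 38
f 49 35 51
f 49 51 50
f 50 51 52
f 50 52 38
f 51 35 53
f 51 53 52
f 52 53 54
f 52 54 38
f 53 35 55
f 53 55 54
f 54 55 56
f 54 56 38
f 55 35 57
f 55 57 56
f 56 57 58
f 56 58 38
f 57 35 59
f 57 59 58
f 58 59 60
f 58 60 38
f 59 35 61
f 59 61 60
f 60 61 62
f 60 62 38
f 61 35 36
f 61 36 62
f 62 36 37
f 62 37 38
f 64 63 67
f 64 67 65
f 65 67 68
f 65 68 66
f 67 63 69
f 67 69 68
f 68 69 70
f 68 70 66
f 69 63 71
f 69 71 70
f 70 71 72
f 70 72 66
f 71 63 73
f 71 73 72
f 72 73 74
f 72 74 66
f 73 63 75
f 73 75 74
f 74 75 76
f 74 76 66
f 75 63 77
f 75 77 76
f 76 77 78
f 76 78 66
f 77 63 79
f 77 79 78
f 78 79 80
f 78 80 66
f 79 63 81
f 79 81 80
f 80 81 82
f 80 82 66
f 81 63 83
f 81 83 82
f 82 83 84
f 82 84 66
f 83 63 85
f 83 85 84
f 84 85 86
f 84 86 66
f 85 63 87
f 85 87 86
f 86 87 88
f 86 88 66
f 87 63 89
f 87 89 88
f 88 89 90
f 88 90 66
f 89 63 91
f 89 91 90
f 90 91 92
f 90 92 66
f 91 63 93
f 91 93 92
f 92 93 94
f 92 94 66
f 93 63 95
f 93 95 94
f 94 95 96
f 94 96 66
f 95 63 64
f 95 64 96
f 96 64 65
f 96 65 66
f 98 100 97
f 101 98 97
f 97 100 99
f 99 101 97
f 98 104 100
f 102 98 101
f 102 104 98
f 100 104 99
f 103 101 99
f 99 104 103
f 103 102 101
f 104 102 103

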